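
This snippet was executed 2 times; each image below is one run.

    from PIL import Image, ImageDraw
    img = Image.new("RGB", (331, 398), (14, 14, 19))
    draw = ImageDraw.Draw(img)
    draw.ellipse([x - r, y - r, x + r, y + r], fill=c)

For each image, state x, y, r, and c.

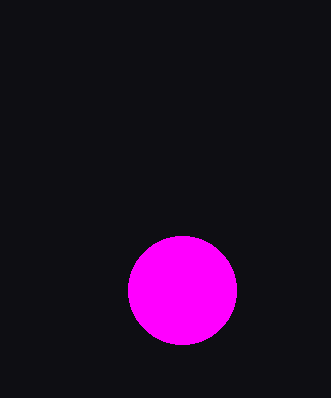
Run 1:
x = 182
y = 290
r = 54
c = 'magenta'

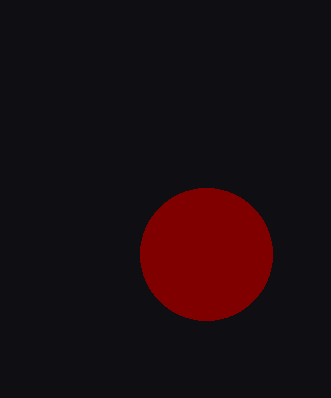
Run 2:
x = 206; y = 254; r = 66; c = 'maroon'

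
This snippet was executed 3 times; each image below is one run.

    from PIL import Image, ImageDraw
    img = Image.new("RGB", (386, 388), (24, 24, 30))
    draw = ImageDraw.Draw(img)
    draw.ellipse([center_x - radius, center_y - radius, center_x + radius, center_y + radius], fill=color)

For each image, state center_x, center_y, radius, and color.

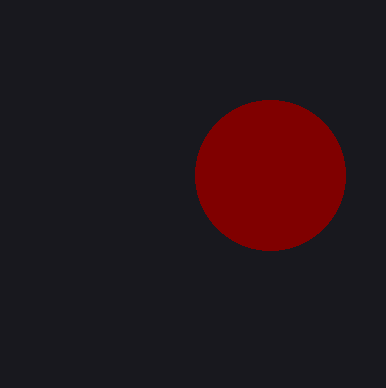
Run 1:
center_x = 270
center_y = 175
radius = 75
color = 'maroon'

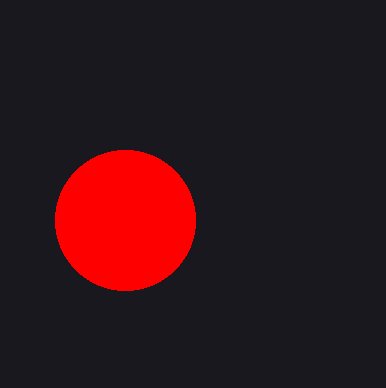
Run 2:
center_x = 125
center_y = 220
radius = 70
color = 'red'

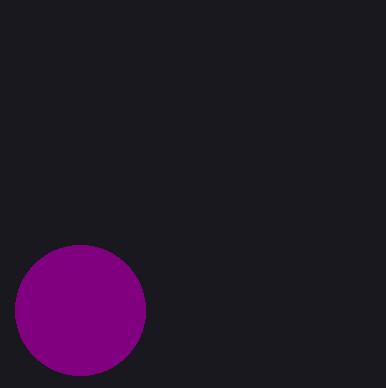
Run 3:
center_x = 80, center_y = 310, radius = 65, color = 'purple'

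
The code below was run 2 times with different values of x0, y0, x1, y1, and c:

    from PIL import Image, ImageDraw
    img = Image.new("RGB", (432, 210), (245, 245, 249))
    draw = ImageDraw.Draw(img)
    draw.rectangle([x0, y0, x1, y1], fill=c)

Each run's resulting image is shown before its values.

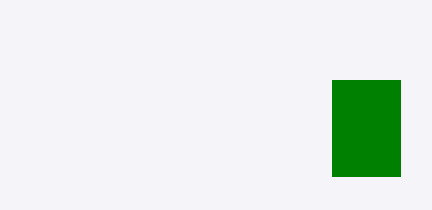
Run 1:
x0 = 332, y0 = 80, x1 = 400, y1 = 176, c = 'green'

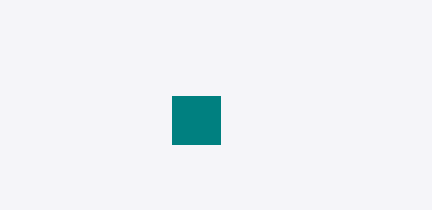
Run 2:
x0 = 172, y0 = 96, x1 = 220, y1 = 144, c = 'teal'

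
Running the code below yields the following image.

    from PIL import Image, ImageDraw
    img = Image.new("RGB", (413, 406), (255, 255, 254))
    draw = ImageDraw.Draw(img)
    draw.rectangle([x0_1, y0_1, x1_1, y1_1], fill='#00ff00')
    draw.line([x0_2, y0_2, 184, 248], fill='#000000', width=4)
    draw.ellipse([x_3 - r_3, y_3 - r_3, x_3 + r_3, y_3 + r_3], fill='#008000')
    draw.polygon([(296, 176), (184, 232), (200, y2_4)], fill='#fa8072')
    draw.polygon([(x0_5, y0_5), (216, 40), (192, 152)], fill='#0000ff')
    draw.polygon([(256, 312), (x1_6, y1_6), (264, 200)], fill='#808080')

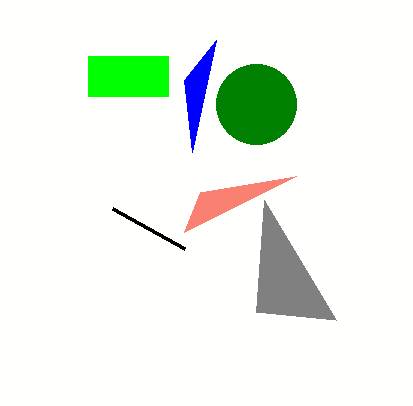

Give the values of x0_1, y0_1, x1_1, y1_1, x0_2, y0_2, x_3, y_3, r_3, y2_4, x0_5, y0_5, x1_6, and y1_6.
x0_1 = 88; y0_1 = 56; x1_1 = 168; y1_1 = 96; x0_2 = 112; y0_2 = 208; x_3 = 256; y_3 = 104; r_3 = 40; y2_4 = 192; x0_5 = 184; y0_5 = 80; x1_6 = 336; y1_6 = 320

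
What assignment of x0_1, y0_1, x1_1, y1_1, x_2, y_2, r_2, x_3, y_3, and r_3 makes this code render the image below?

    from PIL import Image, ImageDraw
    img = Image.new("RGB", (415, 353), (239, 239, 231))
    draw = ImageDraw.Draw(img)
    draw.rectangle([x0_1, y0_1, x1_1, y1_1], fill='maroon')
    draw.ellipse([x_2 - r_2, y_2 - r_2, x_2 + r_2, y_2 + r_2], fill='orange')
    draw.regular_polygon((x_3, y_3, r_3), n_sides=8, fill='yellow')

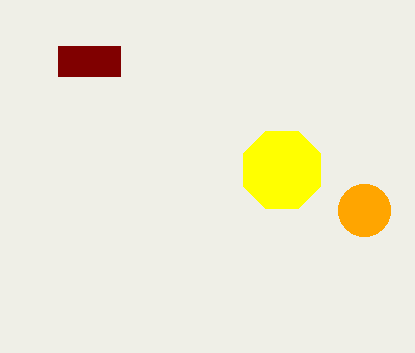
x0_1 = 58
y0_1 = 46
x1_1 = 120
y1_1 = 76
x_2 = 364
y_2 = 210
r_2 = 26
x_3 = 282
y_3 = 170
r_3 = 42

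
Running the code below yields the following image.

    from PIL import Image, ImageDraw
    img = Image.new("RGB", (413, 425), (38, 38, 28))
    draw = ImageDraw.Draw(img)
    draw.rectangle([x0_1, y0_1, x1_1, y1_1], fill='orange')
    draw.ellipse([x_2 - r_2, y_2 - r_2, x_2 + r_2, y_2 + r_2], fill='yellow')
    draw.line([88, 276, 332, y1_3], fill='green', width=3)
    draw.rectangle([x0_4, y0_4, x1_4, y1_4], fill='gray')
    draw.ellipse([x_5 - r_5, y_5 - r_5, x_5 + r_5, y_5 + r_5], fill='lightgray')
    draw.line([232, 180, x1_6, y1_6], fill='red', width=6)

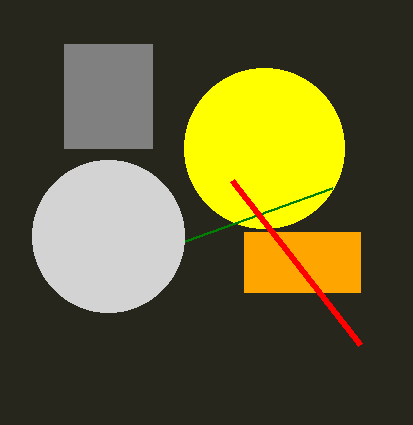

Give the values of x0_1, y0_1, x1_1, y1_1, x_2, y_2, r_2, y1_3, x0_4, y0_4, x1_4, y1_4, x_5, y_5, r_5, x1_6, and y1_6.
x0_1 = 244
y0_1 = 232
x1_1 = 360
y1_1 = 292
x_2 = 264
y_2 = 148
r_2 = 80
y1_3 = 188
x0_4 = 64
y0_4 = 44
x1_4 = 152
y1_4 = 148
x_5 = 108
y_5 = 236
r_5 = 76
x1_6 = 360
y1_6 = 344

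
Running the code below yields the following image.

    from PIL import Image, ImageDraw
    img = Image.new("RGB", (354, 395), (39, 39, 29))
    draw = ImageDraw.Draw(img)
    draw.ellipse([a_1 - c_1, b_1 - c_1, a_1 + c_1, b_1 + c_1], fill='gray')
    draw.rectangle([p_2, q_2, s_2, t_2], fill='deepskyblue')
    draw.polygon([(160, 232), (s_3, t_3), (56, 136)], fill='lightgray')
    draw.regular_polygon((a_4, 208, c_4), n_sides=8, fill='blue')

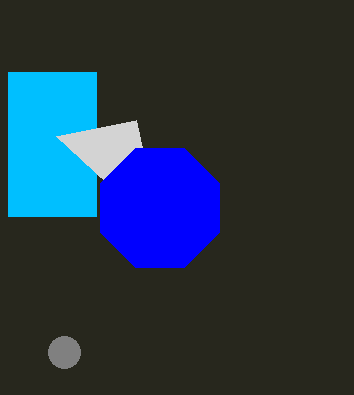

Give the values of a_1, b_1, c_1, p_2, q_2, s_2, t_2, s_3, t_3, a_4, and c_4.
a_1 = 64, b_1 = 352, c_1 = 16, p_2 = 8, q_2 = 72, s_2 = 96, t_2 = 216, s_3 = 136, t_3 = 120, a_4 = 160, c_4 = 64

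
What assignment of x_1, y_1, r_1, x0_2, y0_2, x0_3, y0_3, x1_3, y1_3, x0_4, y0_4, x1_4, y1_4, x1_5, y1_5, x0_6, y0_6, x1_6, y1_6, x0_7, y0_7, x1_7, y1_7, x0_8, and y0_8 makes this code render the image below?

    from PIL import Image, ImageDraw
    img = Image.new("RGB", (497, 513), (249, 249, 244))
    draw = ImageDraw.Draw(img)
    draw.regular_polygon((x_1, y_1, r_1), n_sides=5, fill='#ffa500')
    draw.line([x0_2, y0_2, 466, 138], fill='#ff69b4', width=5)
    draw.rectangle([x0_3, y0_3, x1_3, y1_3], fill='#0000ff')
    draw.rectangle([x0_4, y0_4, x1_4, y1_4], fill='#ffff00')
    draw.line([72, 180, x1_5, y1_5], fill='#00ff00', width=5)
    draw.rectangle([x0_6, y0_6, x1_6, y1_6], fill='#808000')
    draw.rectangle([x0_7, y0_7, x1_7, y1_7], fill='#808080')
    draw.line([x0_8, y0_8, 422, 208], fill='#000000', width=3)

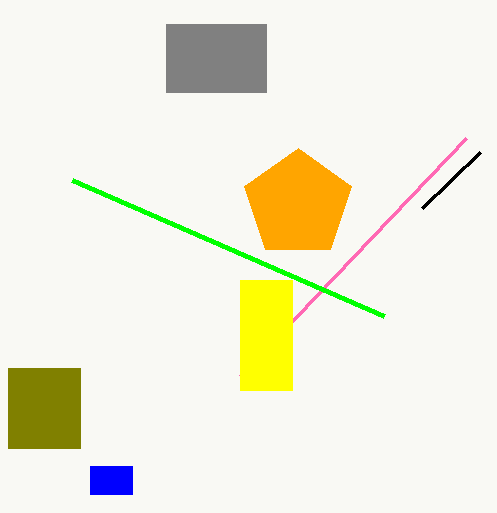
x_1 = 298, y_1 = 204, r_1 = 56, x0_2 = 240, y0_2 = 376, x0_3 = 90, y0_3 = 466, x1_3 = 132, y1_3 = 494, x0_4 = 240, y0_4 = 280, x1_4 = 292, y1_4 = 390, x1_5 = 384, y1_5 = 316, x0_6 = 8, y0_6 = 368, x1_6 = 80, y1_6 = 448, x0_7 = 166, y0_7 = 24, x1_7 = 266, y1_7 = 92, x0_8 = 480, y0_8 = 152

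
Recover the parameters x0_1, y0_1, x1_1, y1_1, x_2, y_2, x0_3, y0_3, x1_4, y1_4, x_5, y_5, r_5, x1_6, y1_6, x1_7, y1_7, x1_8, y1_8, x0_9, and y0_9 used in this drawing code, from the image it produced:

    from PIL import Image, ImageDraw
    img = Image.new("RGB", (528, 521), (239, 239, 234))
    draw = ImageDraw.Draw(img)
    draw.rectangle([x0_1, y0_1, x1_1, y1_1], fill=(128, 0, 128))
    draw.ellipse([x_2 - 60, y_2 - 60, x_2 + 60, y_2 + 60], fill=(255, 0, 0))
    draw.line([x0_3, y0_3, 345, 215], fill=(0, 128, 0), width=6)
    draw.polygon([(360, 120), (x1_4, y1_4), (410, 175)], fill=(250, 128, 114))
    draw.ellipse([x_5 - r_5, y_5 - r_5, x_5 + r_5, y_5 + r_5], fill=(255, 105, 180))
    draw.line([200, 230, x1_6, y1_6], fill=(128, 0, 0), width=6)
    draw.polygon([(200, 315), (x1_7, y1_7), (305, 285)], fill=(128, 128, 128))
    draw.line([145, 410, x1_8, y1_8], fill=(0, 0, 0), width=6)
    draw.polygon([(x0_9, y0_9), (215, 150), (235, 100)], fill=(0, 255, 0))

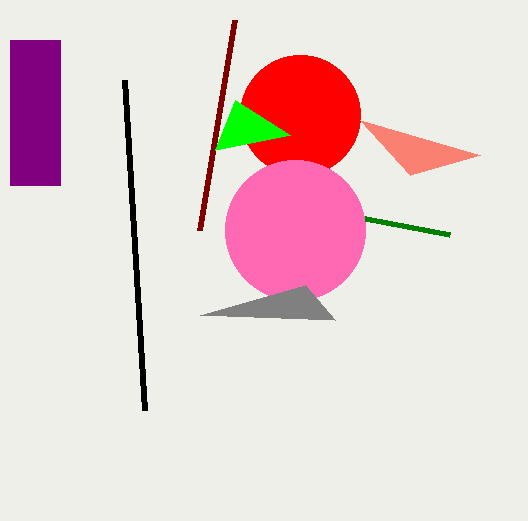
x0_1 = 10, y0_1 = 40, x1_1 = 60, y1_1 = 185, x_2 = 300, y_2 = 115, x0_3 = 450, y0_3 = 235, x1_4 = 480, y1_4 = 155, x_5 = 295, y_5 = 230, r_5 = 70, x1_6 = 235, y1_6 = 20, x1_7 = 335, y1_7 = 320, x1_8 = 125, y1_8 = 80, x0_9 = 290, y0_9 = 135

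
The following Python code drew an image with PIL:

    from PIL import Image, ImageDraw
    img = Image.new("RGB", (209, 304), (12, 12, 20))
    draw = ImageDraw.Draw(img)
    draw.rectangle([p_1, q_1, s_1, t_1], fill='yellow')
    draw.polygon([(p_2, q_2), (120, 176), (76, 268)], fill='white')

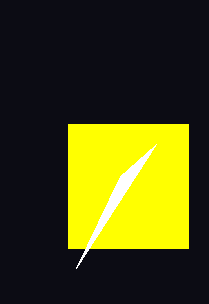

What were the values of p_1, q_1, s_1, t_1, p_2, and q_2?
p_1 = 68, q_1 = 124, s_1 = 188, t_1 = 248, p_2 = 156, q_2 = 144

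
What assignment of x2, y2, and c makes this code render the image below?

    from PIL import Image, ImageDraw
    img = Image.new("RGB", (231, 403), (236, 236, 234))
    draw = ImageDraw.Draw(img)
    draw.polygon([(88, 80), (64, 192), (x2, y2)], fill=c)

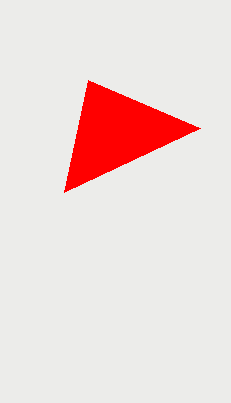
x2 = 200; y2 = 128; c = 'red'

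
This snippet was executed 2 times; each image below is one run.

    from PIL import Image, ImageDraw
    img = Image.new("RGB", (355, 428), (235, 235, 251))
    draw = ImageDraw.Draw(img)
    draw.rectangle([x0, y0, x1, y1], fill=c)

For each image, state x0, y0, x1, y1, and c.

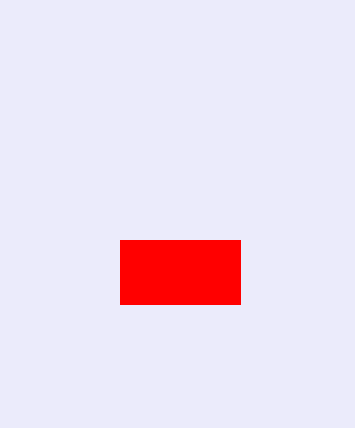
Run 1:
x0 = 120, y0 = 240, x1 = 240, y1 = 304, c = 'red'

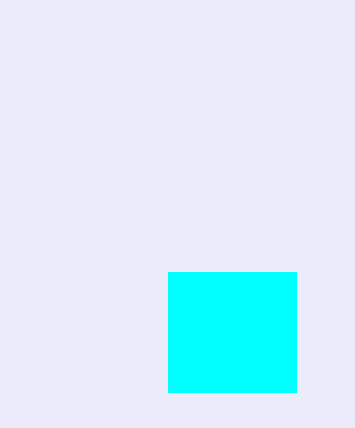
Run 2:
x0 = 168, y0 = 272, x1 = 296, y1 = 392, c = 'cyan'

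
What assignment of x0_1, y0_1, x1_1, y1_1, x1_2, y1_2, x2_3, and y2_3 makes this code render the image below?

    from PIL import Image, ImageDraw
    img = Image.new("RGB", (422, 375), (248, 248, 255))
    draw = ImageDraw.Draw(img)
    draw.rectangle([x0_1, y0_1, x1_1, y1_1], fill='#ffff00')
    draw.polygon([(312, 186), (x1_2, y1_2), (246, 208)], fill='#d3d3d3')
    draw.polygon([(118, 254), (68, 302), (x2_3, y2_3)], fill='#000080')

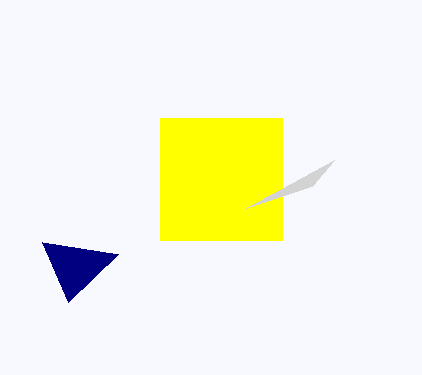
x0_1 = 160
y0_1 = 118
x1_1 = 282
y1_1 = 240
x1_2 = 334
y1_2 = 160
x2_3 = 42
y2_3 = 242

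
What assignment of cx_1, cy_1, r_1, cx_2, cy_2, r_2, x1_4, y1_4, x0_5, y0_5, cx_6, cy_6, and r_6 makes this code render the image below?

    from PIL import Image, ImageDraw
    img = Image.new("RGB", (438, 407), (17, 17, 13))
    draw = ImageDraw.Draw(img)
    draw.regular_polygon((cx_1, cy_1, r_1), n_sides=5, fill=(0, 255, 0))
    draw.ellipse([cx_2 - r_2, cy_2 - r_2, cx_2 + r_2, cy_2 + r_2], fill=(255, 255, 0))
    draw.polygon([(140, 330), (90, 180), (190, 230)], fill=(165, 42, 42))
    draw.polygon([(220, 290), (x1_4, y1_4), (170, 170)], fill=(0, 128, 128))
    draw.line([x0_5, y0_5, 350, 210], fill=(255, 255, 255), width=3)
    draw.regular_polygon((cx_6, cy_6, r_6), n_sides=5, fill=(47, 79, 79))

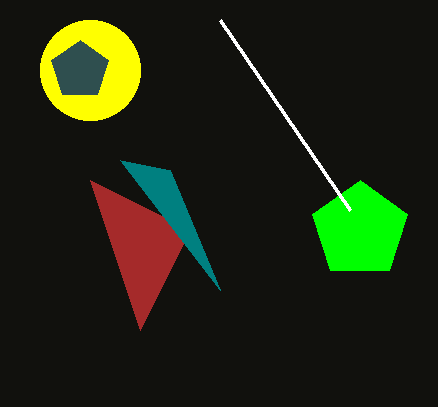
cx_1 = 360
cy_1 = 230
r_1 = 50
cx_2 = 90
cy_2 = 70
r_2 = 50
x1_4 = 120
y1_4 = 160
x0_5 = 220
y0_5 = 20
cx_6 = 80
cy_6 = 70
r_6 = 30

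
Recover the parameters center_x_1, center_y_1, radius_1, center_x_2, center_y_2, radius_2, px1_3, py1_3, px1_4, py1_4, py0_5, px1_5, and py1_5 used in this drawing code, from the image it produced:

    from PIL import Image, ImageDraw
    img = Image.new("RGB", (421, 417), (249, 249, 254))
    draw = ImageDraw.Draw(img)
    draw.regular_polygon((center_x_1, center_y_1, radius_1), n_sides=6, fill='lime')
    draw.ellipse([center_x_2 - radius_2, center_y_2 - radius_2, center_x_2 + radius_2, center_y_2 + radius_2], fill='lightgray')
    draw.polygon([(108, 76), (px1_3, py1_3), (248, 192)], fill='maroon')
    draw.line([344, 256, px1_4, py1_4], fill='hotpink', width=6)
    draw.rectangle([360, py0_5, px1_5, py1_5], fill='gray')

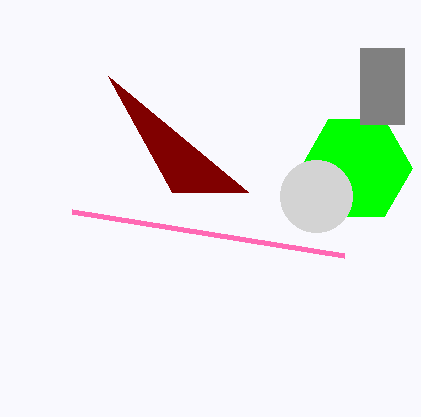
center_x_1 = 356
center_y_1 = 168
radius_1 = 56
center_x_2 = 316
center_y_2 = 196
radius_2 = 36
px1_3 = 172
py1_3 = 192
px1_4 = 72
py1_4 = 212
py0_5 = 48
px1_5 = 404
py1_5 = 124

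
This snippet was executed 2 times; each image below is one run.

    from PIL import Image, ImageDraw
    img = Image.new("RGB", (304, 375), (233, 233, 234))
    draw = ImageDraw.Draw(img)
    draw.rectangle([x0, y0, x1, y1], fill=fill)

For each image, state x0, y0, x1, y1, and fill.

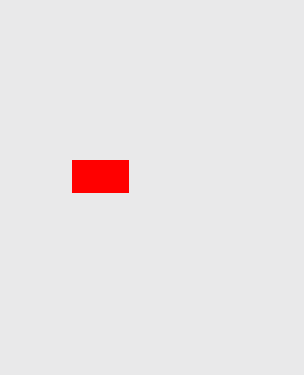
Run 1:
x0 = 72
y0 = 160
x1 = 128
y1 = 192
fill = 'red'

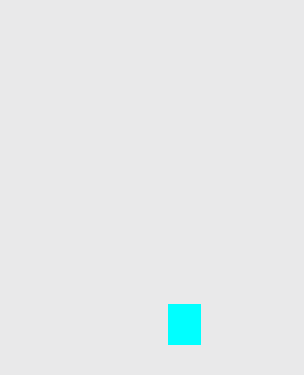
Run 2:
x0 = 168; y0 = 304; x1 = 200; y1 = 344; fill = 'cyan'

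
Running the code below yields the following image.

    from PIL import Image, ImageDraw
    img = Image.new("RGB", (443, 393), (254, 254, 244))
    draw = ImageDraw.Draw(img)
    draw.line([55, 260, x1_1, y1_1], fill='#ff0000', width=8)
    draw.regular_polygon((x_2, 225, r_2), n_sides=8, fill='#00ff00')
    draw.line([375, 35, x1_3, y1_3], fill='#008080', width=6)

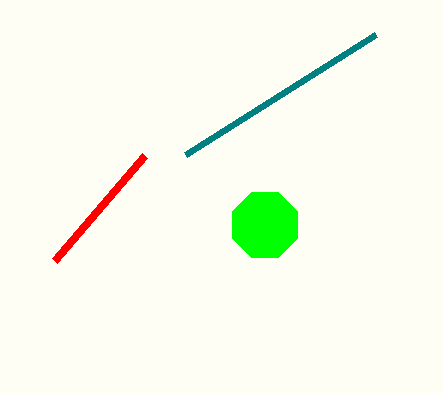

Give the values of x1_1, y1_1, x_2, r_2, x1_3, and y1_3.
x1_1 = 145; y1_1 = 155; x_2 = 265; r_2 = 35; x1_3 = 185; y1_3 = 155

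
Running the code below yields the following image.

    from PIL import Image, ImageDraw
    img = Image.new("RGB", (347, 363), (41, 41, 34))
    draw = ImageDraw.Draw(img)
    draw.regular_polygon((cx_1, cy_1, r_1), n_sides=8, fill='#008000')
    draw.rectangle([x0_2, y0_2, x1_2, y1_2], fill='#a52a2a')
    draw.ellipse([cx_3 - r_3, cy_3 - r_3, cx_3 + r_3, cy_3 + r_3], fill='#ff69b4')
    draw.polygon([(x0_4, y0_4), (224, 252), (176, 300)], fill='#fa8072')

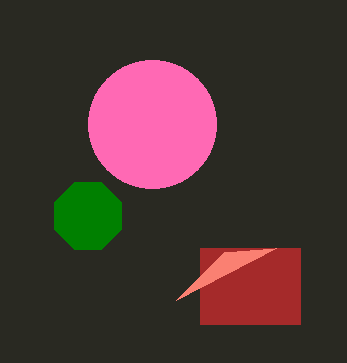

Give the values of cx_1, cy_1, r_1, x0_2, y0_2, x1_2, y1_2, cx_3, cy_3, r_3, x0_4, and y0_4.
cx_1 = 88
cy_1 = 216
r_1 = 36
x0_2 = 200
y0_2 = 248
x1_2 = 300
y1_2 = 324
cx_3 = 152
cy_3 = 124
r_3 = 64
x0_4 = 276
y0_4 = 248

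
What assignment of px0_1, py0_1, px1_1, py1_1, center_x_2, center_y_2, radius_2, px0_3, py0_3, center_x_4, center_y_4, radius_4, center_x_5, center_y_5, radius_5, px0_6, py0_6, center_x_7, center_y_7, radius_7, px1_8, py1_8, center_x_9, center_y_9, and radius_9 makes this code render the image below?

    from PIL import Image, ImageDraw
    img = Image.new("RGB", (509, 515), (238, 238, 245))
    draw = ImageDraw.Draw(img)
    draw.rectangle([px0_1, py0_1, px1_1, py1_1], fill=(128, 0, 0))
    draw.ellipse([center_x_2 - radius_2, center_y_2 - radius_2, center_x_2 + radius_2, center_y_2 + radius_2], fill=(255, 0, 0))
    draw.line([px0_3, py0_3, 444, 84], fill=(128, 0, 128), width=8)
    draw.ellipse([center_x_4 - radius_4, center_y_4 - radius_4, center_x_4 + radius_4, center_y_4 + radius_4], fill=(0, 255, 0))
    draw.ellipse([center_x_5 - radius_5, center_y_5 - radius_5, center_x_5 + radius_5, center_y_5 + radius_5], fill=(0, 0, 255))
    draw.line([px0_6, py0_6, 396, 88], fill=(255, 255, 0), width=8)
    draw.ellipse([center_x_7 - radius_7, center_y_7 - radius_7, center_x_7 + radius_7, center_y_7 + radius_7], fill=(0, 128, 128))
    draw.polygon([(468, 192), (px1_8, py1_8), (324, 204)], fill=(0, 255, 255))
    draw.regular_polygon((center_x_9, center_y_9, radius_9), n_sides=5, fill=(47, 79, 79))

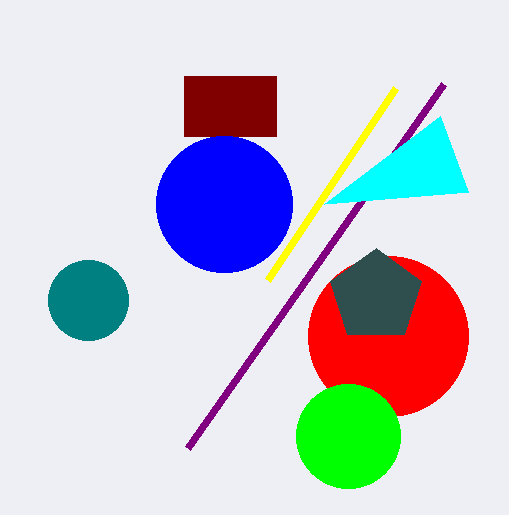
px0_1 = 184
py0_1 = 76
px1_1 = 276
py1_1 = 136
center_x_2 = 388
center_y_2 = 336
radius_2 = 80
px0_3 = 188
py0_3 = 448
center_x_4 = 348
center_y_4 = 436
radius_4 = 52
center_x_5 = 224
center_y_5 = 204
radius_5 = 68
px0_6 = 268
py0_6 = 280
center_x_7 = 88
center_y_7 = 300
radius_7 = 40
px1_8 = 440
py1_8 = 116
center_x_9 = 376
center_y_9 = 296
radius_9 = 48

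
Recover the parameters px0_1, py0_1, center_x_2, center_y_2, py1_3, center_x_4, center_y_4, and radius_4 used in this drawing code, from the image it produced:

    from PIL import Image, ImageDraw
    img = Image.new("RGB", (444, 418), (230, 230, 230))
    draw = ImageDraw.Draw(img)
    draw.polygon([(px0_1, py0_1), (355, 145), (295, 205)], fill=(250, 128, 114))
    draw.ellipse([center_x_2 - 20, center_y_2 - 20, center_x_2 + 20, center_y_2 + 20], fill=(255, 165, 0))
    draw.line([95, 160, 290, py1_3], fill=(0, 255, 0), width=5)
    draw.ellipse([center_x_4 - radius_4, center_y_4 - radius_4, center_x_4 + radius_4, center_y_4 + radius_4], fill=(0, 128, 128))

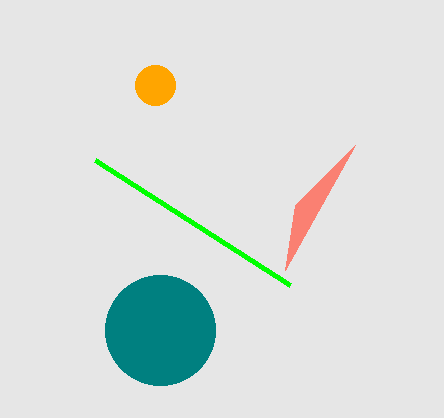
px0_1 = 285
py0_1 = 270
center_x_2 = 155
center_y_2 = 85
py1_3 = 285
center_x_4 = 160
center_y_4 = 330
radius_4 = 55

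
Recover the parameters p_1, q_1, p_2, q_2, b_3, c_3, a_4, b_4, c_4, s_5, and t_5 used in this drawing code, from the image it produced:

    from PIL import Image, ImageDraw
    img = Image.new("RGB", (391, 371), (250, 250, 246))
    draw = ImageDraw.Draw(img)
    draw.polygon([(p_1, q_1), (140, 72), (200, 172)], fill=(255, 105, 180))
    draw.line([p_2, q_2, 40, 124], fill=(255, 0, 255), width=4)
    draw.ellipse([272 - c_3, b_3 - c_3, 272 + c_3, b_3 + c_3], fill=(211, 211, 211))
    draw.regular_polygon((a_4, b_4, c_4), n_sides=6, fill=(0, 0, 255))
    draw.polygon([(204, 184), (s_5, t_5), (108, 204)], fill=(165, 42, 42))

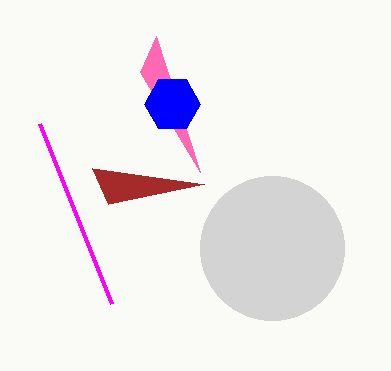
p_1 = 156, q_1 = 36, p_2 = 112, q_2 = 304, b_3 = 248, c_3 = 72, a_4 = 172, b_4 = 104, c_4 = 28, s_5 = 92, t_5 = 168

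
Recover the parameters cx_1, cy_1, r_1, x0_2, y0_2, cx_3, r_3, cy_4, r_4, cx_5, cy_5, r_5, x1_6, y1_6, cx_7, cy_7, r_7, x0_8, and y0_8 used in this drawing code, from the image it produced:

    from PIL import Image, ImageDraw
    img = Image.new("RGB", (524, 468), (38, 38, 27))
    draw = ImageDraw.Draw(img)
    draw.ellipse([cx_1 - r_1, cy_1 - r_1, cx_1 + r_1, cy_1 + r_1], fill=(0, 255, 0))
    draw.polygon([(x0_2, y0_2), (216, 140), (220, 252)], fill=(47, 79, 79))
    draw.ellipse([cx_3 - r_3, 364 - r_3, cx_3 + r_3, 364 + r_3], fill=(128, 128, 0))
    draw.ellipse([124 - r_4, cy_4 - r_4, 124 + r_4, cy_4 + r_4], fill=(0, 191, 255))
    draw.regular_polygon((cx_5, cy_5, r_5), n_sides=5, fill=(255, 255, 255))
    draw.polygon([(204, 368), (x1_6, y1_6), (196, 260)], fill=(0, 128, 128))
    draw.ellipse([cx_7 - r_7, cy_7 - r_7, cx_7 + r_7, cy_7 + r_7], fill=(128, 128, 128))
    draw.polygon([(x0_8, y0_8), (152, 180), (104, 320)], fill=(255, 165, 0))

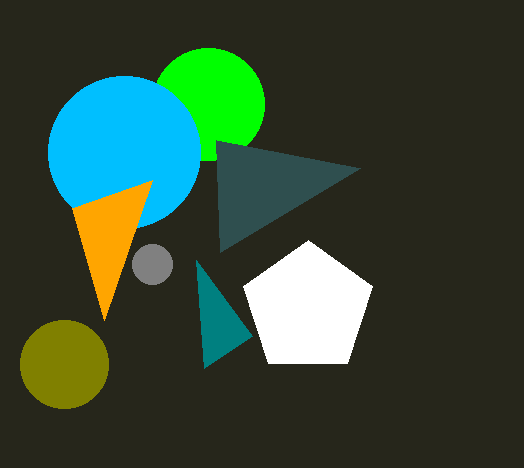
cx_1 = 208
cy_1 = 104
r_1 = 56
x0_2 = 360
y0_2 = 168
cx_3 = 64
r_3 = 44
cy_4 = 152
r_4 = 76
cx_5 = 308
cy_5 = 308
r_5 = 68
x1_6 = 252
y1_6 = 336
cx_7 = 152
cy_7 = 264
r_7 = 20
x0_8 = 72
y0_8 = 208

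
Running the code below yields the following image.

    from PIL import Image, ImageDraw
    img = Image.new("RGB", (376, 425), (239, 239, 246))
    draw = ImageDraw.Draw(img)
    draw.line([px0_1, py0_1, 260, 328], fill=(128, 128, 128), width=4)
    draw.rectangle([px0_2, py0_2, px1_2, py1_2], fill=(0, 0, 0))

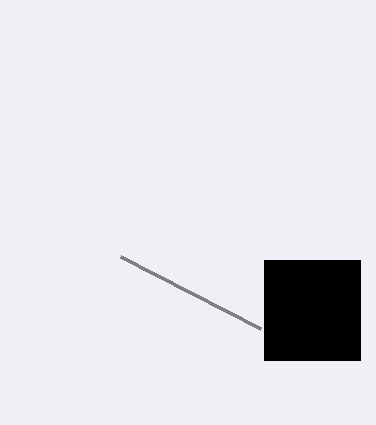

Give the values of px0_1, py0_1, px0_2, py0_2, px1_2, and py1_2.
px0_1 = 120; py0_1 = 256; px0_2 = 264; py0_2 = 260; px1_2 = 360; py1_2 = 360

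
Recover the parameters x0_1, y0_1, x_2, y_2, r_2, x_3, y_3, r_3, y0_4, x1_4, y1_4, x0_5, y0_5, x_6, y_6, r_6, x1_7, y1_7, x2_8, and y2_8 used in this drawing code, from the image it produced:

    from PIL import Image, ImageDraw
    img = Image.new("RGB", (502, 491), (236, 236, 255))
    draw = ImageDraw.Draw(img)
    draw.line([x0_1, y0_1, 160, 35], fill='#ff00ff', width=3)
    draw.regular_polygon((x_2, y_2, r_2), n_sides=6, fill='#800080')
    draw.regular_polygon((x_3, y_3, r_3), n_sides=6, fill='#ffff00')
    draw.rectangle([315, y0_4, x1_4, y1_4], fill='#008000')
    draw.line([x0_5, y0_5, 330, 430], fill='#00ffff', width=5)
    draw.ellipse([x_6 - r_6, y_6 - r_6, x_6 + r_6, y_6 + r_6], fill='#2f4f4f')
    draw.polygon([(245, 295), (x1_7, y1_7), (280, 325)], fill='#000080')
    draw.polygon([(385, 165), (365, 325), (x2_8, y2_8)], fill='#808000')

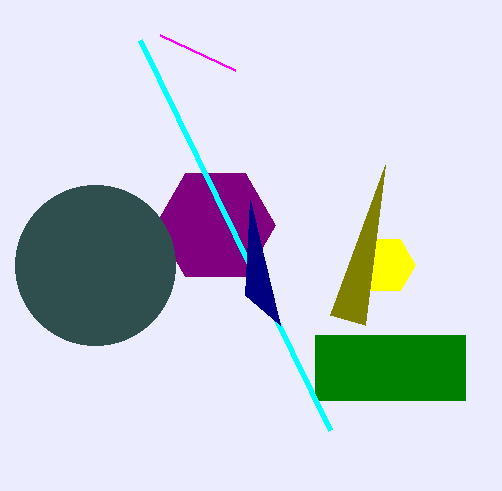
x0_1 = 235, y0_1 = 70, x_2 = 215, y_2 = 225, r_2 = 60, x_3 = 385, y_3 = 265, r_3 = 30, y0_4 = 335, x1_4 = 465, y1_4 = 400, x0_5 = 140, y0_5 = 40, x_6 = 95, y_6 = 265, r_6 = 80, x1_7 = 250, y1_7 = 200, x2_8 = 330, y2_8 = 315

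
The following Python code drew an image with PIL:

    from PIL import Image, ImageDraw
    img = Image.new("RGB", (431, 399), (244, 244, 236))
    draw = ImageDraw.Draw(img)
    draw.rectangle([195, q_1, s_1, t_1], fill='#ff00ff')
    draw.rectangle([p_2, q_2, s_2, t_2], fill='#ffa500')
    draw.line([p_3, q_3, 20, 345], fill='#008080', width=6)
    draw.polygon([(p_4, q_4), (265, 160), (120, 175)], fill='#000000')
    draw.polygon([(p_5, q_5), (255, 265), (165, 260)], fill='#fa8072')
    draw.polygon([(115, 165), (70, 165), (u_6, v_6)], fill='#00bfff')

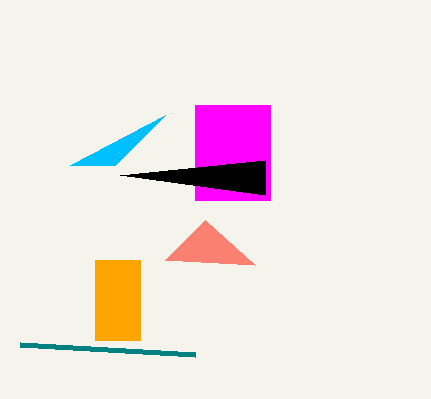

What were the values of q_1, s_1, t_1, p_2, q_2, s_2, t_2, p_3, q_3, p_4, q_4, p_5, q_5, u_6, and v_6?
q_1 = 105; s_1 = 270; t_1 = 200; p_2 = 95; q_2 = 260; s_2 = 140; t_2 = 340; p_3 = 195; q_3 = 355; p_4 = 265; q_4 = 195; p_5 = 205; q_5 = 220; u_6 = 165; v_6 = 115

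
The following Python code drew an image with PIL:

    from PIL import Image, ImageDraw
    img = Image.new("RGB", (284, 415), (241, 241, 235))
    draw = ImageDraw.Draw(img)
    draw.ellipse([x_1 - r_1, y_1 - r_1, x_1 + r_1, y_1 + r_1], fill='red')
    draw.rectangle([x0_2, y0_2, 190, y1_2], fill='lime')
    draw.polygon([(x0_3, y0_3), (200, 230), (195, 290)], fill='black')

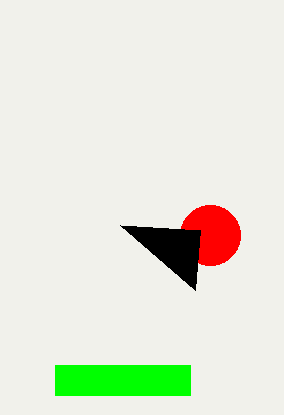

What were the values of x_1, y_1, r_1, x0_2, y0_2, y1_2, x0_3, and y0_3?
x_1 = 210, y_1 = 235, r_1 = 30, x0_2 = 55, y0_2 = 365, y1_2 = 395, x0_3 = 120, y0_3 = 225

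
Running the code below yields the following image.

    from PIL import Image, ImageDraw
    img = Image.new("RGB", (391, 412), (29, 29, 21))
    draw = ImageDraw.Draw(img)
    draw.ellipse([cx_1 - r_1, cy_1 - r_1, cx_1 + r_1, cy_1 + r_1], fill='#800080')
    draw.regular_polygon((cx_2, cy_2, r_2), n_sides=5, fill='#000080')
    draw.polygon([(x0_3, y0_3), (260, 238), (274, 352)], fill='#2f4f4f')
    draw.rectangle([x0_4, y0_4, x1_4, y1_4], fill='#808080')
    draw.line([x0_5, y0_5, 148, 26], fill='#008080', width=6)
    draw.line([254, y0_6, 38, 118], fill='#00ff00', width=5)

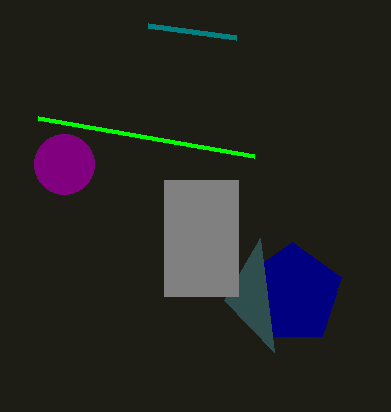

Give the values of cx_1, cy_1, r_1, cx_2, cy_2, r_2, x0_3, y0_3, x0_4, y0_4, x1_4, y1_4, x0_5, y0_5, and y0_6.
cx_1 = 64
cy_1 = 164
r_1 = 30
cx_2 = 292
cy_2 = 294
r_2 = 52
x0_3 = 224
y0_3 = 300
x0_4 = 164
y0_4 = 180
x1_4 = 238
y1_4 = 296
x0_5 = 236
y0_5 = 38
y0_6 = 156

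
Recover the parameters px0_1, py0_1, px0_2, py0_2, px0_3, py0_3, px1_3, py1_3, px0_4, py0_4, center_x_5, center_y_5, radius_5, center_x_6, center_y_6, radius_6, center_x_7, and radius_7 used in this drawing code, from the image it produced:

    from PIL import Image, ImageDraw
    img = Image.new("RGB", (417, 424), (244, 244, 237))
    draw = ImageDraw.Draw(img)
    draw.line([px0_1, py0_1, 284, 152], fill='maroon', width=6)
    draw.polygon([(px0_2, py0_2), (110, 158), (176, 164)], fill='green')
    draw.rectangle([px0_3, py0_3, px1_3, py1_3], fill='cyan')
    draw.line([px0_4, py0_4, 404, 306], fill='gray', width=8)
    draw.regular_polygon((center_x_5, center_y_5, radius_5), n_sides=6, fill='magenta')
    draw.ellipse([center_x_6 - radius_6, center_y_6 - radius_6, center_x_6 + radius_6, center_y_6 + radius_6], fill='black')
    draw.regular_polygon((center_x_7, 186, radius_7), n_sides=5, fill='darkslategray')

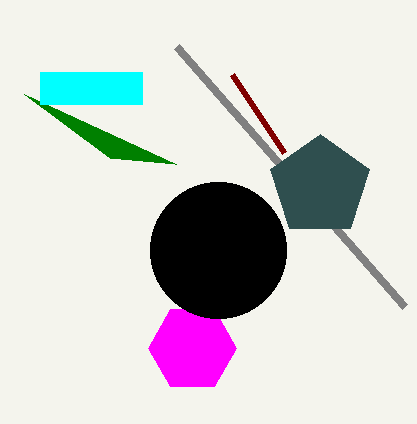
px0_1 = 232; py0_1 = 74; px0_2 = 24; py0_2 = 94; px0_3 = 40; py0_3 = 72; px1_3 = 142; py1_3 = 104; px0_4 = 176; py0_4 = 46; center_x_5 = 192; center_y_5 = 348; radius_5 = 44; center_x_6 = 218; center_y_6 = 250; radius_6 = 68; center_x_7 = 320; radius_7 = 52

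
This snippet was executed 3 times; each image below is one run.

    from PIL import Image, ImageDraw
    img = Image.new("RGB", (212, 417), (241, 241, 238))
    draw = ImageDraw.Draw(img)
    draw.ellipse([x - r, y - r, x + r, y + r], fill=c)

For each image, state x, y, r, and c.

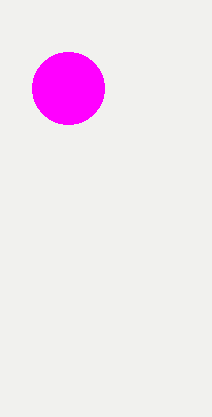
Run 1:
x = 68; y = 88; r = 36; c = 'magenta'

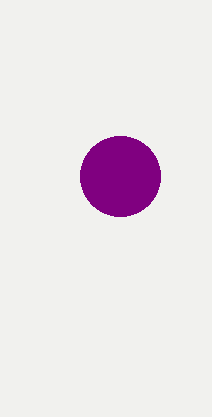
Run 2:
x = 120; y = 176; r = 40; c = 'purple'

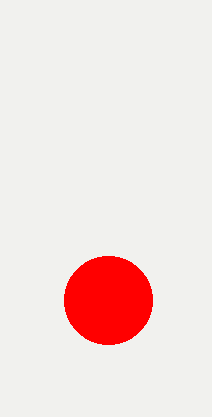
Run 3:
x = 108; y = 300; r = 44; c = 'red'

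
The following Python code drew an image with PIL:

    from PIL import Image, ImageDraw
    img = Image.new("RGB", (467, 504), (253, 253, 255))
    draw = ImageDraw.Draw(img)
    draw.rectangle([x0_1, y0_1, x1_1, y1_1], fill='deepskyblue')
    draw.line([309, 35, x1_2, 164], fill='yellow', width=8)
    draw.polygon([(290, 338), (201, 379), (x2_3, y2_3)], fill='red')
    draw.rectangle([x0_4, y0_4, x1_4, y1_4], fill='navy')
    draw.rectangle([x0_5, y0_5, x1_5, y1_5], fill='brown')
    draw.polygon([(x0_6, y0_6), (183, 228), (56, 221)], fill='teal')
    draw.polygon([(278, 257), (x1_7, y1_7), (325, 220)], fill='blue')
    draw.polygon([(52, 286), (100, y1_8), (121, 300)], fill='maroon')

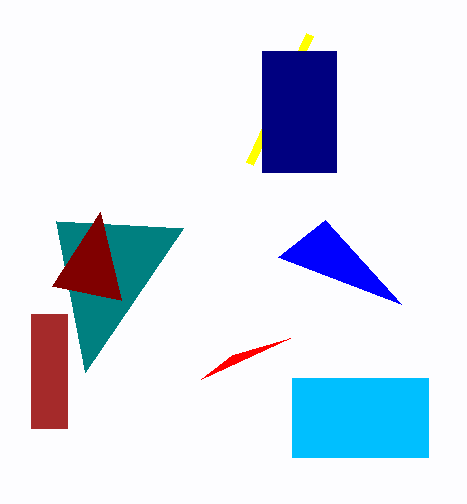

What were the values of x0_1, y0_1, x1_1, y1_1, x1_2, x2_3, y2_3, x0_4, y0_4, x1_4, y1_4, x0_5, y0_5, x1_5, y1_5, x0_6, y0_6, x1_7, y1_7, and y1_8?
x0_1 = 292; y0_1 = 378; x1_1 = 428; y1_1 = 457; x1_2 = 249; x2_3 = 232; y2_3 = 355; x0_4 = 262; y0_4 = 51; x1_4 = 336; y1_4 = 172; x0_5 = 31; y0_5 = 314; x1_5 = 67; y1_5 = 428; x0_6 = 85; y0_6 = 372; x1_7 = 401; y1_7 = 304; y1_8 = 212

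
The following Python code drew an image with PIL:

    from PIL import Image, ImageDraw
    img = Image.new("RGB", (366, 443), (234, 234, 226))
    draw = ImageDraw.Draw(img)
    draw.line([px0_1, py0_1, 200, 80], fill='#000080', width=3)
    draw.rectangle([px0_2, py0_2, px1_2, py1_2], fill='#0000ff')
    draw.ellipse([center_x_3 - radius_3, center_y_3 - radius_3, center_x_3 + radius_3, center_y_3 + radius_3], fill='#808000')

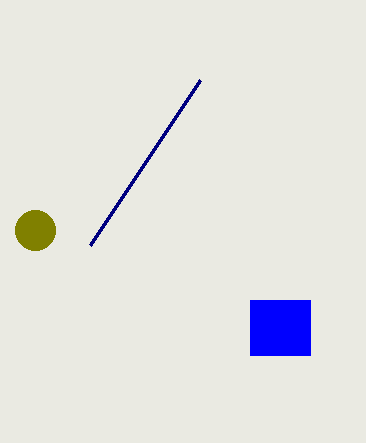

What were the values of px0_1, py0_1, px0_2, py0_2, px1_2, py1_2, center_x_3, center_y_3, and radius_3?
px0_1 = 90
py0_1 = 245
px0_2 = 250
py0_2 = 300
px1_2 = 310
py1_2 = 355
center_x_3 = 35
center_y_3 = 230
radius_3 = 20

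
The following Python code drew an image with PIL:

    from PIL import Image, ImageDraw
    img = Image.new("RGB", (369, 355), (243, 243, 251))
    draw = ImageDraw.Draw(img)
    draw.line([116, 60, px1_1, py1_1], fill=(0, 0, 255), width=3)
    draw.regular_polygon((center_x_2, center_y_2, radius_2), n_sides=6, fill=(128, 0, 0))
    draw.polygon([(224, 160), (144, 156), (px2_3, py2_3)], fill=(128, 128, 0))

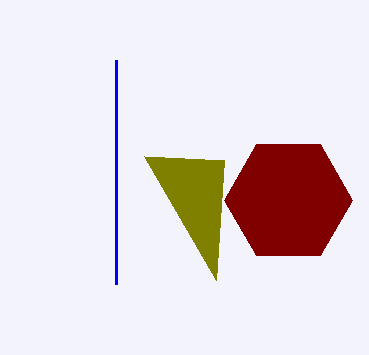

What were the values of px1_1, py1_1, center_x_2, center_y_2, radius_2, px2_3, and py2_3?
px1_1 = 116, py1_1 = 284, center_x_2 = 288, center_y_2 = 200, radius_2 = 64, px2_3 = 216, py2_3 = 280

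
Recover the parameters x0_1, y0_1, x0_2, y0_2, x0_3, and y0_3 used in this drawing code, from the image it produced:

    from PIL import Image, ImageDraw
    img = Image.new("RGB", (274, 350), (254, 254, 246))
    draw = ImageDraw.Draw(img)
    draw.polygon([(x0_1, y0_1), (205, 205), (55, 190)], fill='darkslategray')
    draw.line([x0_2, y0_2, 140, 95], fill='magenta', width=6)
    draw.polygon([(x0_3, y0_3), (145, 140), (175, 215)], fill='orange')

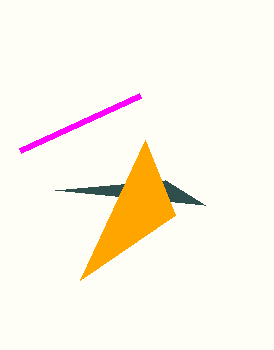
x0_1 = 165, y0_1 = 180, x0_2 = 20, y0_2 = 150, x0_3 = 80, y0_3 = 280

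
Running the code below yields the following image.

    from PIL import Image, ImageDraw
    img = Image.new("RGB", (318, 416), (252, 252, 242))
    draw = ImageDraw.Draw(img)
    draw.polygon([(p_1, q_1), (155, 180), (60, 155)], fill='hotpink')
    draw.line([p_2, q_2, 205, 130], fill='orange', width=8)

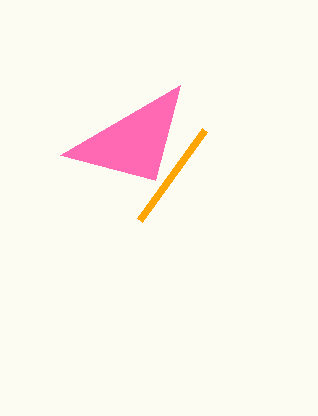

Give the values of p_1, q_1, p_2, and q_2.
p_1 = 180
q_1 = 85
p_2 = 140
q_2 = 220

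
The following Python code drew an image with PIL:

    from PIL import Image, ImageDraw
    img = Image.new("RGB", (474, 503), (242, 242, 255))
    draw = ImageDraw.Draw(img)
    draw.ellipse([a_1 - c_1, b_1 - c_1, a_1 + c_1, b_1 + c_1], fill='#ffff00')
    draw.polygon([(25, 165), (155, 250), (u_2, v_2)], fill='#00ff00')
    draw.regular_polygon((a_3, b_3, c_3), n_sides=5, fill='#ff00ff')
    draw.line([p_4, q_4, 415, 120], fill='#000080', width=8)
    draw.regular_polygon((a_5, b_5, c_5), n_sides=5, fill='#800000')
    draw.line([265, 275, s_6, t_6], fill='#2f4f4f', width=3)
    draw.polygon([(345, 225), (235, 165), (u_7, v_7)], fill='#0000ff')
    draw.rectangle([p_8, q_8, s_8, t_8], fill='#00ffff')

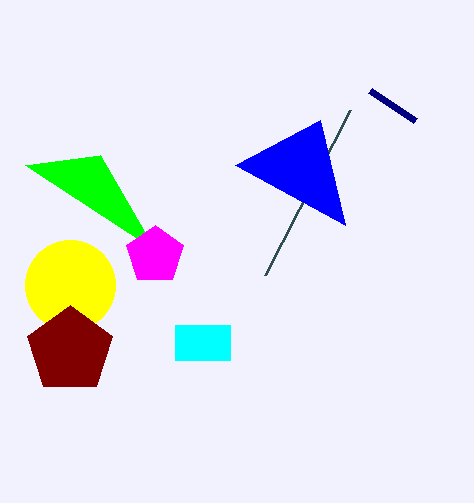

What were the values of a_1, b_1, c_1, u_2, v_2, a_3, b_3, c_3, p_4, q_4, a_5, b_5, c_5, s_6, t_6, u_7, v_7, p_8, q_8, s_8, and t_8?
a_1 = 70; b_1 = 285; c_1 = 45; u_2 = 100; v_2 = 155; a_3 = 155; b_3 = 255; c_3 = 30; p_4 = 370; q_4 = 90; a_5 = 70; b_5 = 350; c_5 = 45; s_6 = 350; t_6 = 110; u_7 = 320; v_7 = 120; p_8 = 175; q_8 = 325; s_8 = 230; t_8 = 360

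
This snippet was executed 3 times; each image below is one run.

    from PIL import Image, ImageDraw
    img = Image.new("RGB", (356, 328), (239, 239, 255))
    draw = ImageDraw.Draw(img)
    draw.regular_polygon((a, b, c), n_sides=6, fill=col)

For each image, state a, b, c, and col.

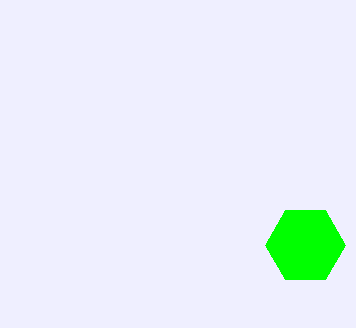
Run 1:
a = 305, b = 245, c = 40, col = 'lime'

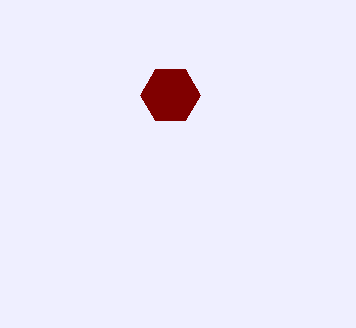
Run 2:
a = 170; b = 95; c = 30; col = 'maroon'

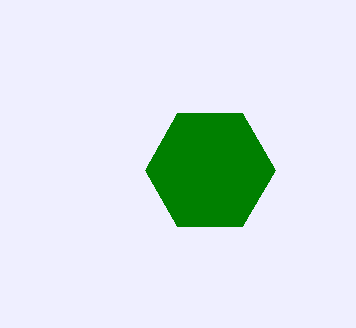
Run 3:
a = 210; b = 170; c = 65; col = 'green'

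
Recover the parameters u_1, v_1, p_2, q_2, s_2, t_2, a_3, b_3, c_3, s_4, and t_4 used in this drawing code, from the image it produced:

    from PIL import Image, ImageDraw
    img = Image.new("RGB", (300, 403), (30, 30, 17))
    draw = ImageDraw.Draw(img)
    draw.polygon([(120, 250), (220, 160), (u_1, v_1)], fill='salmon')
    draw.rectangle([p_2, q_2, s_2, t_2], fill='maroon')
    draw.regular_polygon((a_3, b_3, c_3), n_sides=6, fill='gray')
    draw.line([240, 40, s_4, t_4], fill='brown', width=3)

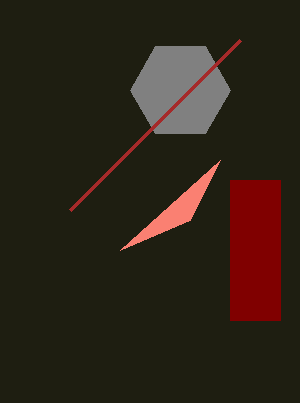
u_1 = 190, v_1 = 220, p_2 = 230, q_2 = 180, s_2 = 280, t_2 = 320, a_3 = 180, b_3 = 90, c_3 = 50, s_4 = 70, t_4 = 210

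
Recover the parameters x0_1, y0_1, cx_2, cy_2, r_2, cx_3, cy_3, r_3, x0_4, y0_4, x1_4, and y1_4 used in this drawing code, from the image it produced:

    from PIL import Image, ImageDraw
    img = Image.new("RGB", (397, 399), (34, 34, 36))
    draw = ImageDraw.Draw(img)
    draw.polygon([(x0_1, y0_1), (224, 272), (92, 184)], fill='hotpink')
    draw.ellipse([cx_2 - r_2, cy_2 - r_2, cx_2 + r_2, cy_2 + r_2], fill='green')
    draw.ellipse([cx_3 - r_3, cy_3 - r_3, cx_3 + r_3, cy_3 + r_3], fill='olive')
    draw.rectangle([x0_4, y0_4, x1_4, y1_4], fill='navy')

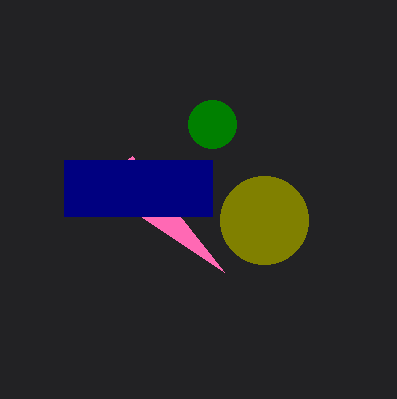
x0_1 = 132
y0_1 = 156
cx_2 = 212
cy_2 = 124
r_2 = 24
cx_3 = 264
cy_3 = 220
r_3 = 44
x0_4 = 64
y0_4 = 160
x1_4 = 212
y1_4 = 216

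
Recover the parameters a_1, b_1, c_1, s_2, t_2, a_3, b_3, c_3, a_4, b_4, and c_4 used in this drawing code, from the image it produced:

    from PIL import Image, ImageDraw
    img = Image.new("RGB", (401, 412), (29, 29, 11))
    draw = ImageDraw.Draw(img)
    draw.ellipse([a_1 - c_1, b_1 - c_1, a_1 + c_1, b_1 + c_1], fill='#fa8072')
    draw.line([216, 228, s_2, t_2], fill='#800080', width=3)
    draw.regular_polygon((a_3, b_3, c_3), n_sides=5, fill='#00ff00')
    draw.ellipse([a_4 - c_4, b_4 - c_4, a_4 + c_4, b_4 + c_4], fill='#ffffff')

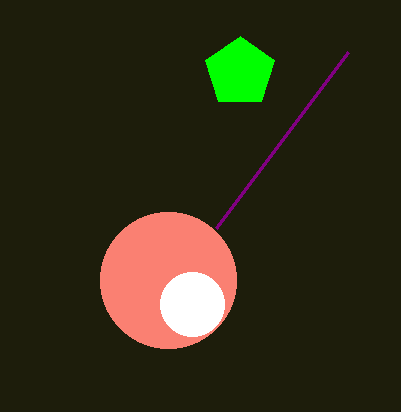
a_1 = 168
b_1 = 280
c_1 = 68
s_2 = 348
t_2 = 52
a_3 = 240
b_3 = 72
c_3 = 36
a_4 = 192
b_4 = 304
c_4 = 32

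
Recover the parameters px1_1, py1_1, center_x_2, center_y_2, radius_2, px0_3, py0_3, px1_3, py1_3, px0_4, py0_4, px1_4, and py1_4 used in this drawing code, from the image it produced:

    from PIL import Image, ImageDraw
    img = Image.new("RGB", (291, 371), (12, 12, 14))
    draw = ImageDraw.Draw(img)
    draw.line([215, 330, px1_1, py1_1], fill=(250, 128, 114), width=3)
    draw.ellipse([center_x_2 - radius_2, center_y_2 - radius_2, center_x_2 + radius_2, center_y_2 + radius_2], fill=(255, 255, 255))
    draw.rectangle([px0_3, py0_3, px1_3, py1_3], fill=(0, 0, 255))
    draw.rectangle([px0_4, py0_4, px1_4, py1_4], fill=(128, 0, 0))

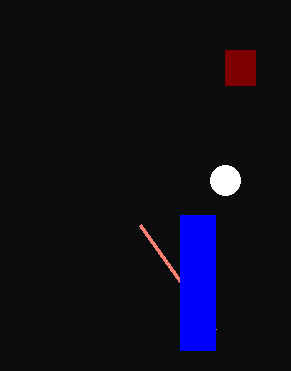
px1_1 = 140; py1_1 = 225; center_x_2 = 225; center_y_2 = 180; radius_2 = 15; px0_3 = 180; py0_3 = 215; px1_3 = 215; py1_3 = 350; px0_4 = 225; py0_4 = 50; px1_4 = 255; py1_4 = 85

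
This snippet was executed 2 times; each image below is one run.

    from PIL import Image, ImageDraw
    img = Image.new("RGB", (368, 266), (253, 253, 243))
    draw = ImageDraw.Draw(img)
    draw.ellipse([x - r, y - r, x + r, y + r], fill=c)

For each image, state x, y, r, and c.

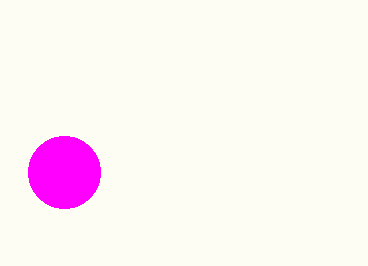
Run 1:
x = 64, y = 172, r = 36, c = 'magenta'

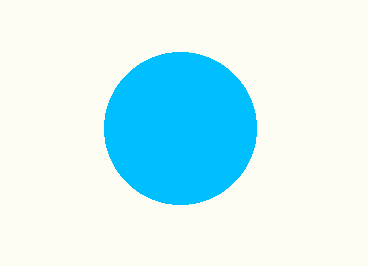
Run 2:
x = 180
y = 128
r = 76
c = 'deepskyblue'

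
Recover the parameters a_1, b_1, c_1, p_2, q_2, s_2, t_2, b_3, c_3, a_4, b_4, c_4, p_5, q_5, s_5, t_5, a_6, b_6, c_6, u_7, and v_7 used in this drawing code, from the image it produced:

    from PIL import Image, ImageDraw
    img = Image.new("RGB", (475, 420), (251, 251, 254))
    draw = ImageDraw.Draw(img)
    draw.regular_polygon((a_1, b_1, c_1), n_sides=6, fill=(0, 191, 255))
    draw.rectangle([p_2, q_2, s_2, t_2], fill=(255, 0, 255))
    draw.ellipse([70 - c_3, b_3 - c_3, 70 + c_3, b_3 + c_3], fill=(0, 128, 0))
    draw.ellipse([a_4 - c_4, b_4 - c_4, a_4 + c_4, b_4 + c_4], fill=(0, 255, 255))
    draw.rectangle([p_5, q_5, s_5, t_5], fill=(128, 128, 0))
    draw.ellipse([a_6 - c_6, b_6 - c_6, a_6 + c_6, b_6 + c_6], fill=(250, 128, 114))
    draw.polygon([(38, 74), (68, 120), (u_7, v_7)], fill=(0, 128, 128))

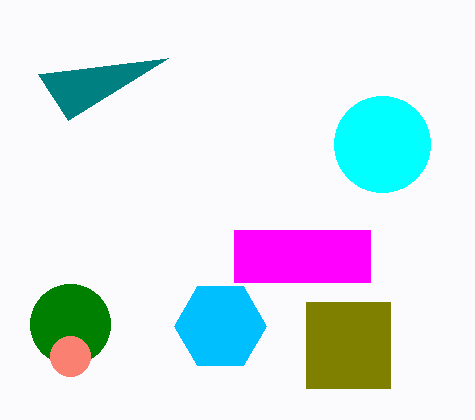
a_1 = 220
b_1 = 326
c_1 = 46
p_2 = 234
q_2 = 230
s_2 = 370
t_2 = 282
b_3 = 324
c_3 = 40
a_4 = 382
b_4 = 144
c_4 = 48
p_5 = 306
q_5 = 302
s_5 = 390
t_5 = 388
a_6 = 70
b_6 = 356
c_6 = 20
u_7 = 168
v_7 = 58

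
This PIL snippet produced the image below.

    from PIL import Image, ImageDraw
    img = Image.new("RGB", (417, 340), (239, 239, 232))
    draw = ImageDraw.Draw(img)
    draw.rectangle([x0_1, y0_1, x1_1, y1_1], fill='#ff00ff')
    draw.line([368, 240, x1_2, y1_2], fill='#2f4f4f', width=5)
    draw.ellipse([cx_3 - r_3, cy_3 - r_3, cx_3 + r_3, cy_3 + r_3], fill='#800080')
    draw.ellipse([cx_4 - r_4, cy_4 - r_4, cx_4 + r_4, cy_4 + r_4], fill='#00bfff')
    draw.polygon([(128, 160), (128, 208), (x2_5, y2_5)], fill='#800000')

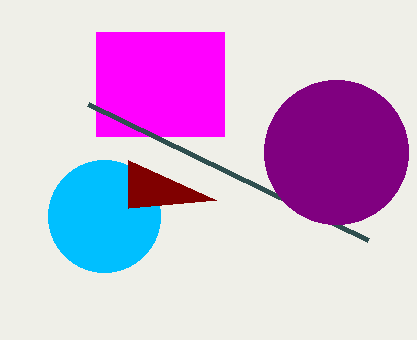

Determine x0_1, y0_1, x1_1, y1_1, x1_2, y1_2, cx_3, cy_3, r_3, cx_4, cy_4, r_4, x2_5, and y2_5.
x0_1 = 96; y0_1 = 32; x1_1 = 224; y1_1 = 136; x1_2 = 88; y1_2 = 104; cx_3 = 336; cy_3 = 152; r_3 = 72; cx_4 = 104; cy_4 = 216; r_4 = 56; x2_5 = 216; y2_5 = 200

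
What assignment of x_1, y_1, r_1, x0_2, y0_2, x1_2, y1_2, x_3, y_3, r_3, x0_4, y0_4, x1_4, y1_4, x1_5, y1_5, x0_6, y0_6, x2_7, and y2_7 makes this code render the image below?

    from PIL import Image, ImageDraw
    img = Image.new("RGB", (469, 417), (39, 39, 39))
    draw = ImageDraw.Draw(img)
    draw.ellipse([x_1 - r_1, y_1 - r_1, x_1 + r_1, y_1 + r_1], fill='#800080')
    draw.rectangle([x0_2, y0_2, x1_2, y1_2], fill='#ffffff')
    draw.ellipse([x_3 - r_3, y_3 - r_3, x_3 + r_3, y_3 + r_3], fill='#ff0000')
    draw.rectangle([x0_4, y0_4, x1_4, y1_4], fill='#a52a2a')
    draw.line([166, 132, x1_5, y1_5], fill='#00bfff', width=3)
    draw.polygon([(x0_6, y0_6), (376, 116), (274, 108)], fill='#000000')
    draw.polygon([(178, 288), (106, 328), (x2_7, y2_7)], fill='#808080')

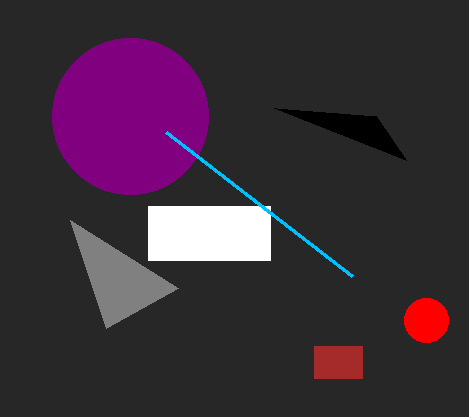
x_1 = 130, y_1 = 116, r_1 = 78, x0_2 = 148, y0_2 = 206, x1_2 = 270, y1_2 = 260, x_3 = 426, y_3 = 320, r_3 = 22, x0_4 = 314, y0_4 = 346, x1_4 = 362, y1_4 = 378, x1_5 = 352, y1_5 = 276, x0_6 = 406, y0_6 = 160, x2_7 = 70, y2_7 = 220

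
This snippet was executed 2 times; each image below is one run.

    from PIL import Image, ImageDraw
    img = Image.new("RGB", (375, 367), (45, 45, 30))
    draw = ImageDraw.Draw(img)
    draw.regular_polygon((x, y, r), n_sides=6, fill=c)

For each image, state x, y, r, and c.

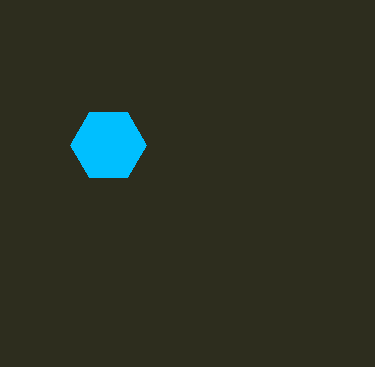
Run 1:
x = 108
y = 145
r = 38
c = 'deepskyblue'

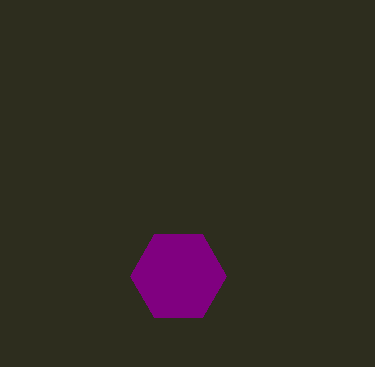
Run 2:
x = 178, y = 276, r = 48, c = 'purple'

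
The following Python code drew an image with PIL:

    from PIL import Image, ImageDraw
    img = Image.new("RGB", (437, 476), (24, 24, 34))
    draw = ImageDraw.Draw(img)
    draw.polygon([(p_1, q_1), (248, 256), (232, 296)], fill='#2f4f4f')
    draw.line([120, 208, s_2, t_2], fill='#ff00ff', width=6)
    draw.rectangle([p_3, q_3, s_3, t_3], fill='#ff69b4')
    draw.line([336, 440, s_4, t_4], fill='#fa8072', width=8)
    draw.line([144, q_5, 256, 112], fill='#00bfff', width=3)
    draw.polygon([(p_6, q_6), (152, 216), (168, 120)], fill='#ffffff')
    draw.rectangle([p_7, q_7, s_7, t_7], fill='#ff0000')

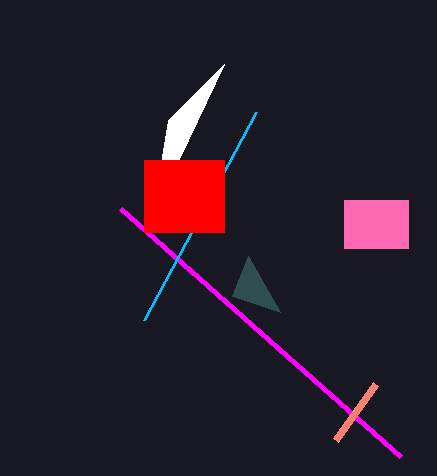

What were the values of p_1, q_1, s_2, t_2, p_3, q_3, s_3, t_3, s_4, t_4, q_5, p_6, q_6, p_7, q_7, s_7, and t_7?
p_1 = 280
q_1 = 312
s_2 = 400
t_2 = 456
p_3 = 344
q_3 = 200
s_3 = 408
t_3 = 248
s_4 = 376
t_4 = 384
q_5 = 320
p_6 = 224
q_6 = 64
p_7 = 144
q_7 = 160
s_7 = 224
t_7 = 232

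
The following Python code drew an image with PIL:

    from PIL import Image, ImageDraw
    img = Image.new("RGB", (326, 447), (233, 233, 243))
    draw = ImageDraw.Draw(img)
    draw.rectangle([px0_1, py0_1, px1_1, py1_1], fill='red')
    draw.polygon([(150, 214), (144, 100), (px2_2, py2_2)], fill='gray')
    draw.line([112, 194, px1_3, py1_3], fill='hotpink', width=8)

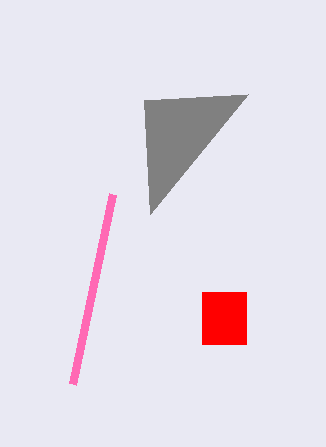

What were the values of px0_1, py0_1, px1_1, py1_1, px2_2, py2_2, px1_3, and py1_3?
px0_1 = 202; py0_1 = 292; px1_1 = 246; py1_1 = 344; px2_2 = 248; py2_2 = 94; px1_3 = 72; py1_3 = 384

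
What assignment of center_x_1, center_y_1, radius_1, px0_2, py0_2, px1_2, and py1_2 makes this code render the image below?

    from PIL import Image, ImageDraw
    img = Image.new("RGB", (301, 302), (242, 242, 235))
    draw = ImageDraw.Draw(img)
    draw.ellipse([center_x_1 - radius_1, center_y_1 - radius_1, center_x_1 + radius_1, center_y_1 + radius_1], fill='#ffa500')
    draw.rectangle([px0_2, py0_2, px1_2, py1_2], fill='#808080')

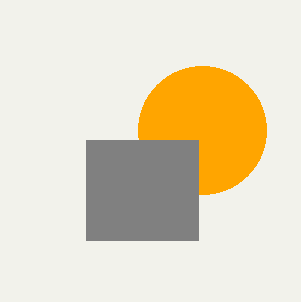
center_x_1 = 202, center_y_1 = 130, radius_1 = 64, px0_2 = 86, py0_2 = 140, px1_2 = 198, py1_2 = 240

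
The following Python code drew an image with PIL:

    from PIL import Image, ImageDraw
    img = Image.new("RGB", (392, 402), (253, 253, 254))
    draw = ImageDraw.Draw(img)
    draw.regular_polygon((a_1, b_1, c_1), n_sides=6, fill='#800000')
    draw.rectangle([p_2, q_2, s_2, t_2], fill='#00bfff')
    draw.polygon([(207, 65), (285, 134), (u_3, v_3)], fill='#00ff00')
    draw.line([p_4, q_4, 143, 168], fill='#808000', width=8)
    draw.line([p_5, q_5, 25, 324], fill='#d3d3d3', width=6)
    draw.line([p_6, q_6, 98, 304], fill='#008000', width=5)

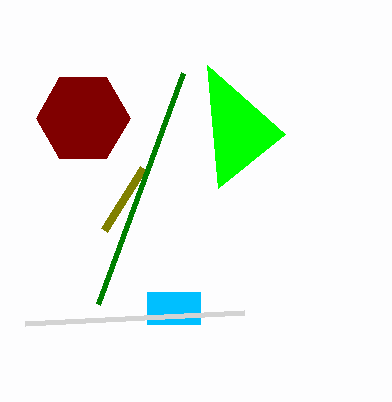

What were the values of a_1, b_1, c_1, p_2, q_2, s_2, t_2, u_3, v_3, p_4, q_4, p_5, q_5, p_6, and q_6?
a_1 = 83, b_1 = 118, c_1 = 47, p_2 = 147, q_2 = 292, s_2 = 200, t_2 = 324, u_3 = 218, v_3 = 188, p_4 = 104, q_4 = 230, p_5 = 244, q_5 = 313, p_6 = 183, q_6 = 73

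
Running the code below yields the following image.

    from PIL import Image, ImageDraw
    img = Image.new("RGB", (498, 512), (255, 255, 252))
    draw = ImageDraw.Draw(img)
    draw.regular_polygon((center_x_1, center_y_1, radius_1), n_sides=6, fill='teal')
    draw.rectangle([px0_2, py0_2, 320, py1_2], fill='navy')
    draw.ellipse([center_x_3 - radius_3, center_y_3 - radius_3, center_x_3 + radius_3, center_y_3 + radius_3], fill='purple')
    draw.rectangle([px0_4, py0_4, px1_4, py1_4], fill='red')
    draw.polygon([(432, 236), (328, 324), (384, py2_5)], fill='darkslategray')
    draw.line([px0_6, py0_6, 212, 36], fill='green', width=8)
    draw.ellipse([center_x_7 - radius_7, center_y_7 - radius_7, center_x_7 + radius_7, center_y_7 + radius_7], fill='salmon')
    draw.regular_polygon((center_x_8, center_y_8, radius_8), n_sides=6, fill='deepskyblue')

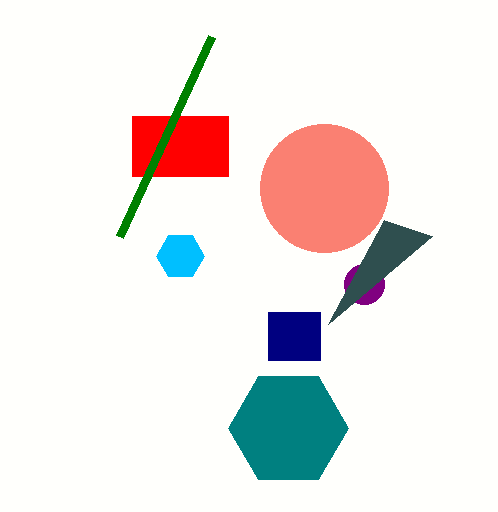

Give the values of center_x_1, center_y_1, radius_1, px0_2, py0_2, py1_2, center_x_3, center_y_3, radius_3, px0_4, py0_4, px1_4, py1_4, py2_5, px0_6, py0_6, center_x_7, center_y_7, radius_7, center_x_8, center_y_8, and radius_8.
center_x_1 = 288; center_y_1 = 428; radius_1 = 60; px0_2 = 268; py0_2 = 312; py1_2 = 360; center_x_3 = 364; center_y_3 = 284; radius_3 = 20; px0_4 = 132; py0_4 = 116; px1_4 = 228; py1_4 = 176; py2_5 = 220; px0_6 = 120; py0_6 = 236; center_x_7 = 324; center_y_7 = 188; radius_7 = 64; center_x_8 = 180; center_y_8 = 256; radius_8 = 24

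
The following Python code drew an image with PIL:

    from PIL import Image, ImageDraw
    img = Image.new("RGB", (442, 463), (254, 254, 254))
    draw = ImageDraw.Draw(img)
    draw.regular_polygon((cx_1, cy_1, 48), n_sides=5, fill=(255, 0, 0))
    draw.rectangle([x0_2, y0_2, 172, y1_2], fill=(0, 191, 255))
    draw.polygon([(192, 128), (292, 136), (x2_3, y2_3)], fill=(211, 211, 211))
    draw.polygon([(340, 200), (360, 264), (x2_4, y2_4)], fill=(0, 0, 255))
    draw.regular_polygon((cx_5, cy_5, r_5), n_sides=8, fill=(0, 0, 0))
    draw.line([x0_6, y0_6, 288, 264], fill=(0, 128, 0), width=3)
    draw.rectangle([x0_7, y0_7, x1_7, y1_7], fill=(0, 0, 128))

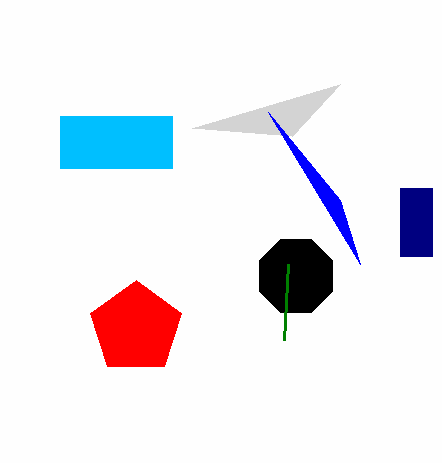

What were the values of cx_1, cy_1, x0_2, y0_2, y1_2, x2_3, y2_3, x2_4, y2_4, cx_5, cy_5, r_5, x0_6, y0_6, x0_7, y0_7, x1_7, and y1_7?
cx_1 = 136, cy_1 = 328, x0_2 = 60, y0_2 = 116, y1_2 = 168, x2_3 = 340, y2_3 = 84, x2_4 = 268, y2_4 = 112, cx_5 = 296, cy_5 = 276, r_5 = 40, x0_6 = 284, y0_6 = 340, x0_7 = 400, y0_7 = 188, x1_7 = 432, y1_7 = 256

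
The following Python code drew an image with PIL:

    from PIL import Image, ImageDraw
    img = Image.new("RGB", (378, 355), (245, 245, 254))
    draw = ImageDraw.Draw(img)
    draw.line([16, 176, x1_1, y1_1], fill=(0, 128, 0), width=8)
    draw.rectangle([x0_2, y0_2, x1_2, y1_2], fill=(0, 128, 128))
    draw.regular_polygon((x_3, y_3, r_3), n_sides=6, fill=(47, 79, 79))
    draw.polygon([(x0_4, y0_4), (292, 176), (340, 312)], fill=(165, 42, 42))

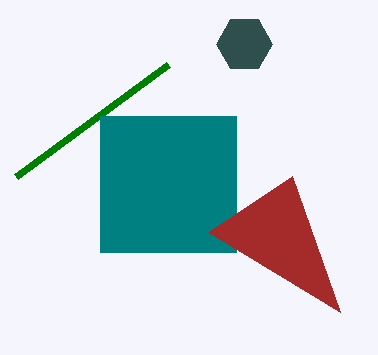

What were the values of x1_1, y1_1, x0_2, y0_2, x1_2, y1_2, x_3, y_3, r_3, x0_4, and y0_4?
x1_1 = 168, y1_1 = 64, x0_2 = 100, y0_2 = 116, x1_2 = 236, y1_2 = 252, x_3 = 244, y_3 = 44, r_3 = 28, x0_4 = 208, y0_4 = 232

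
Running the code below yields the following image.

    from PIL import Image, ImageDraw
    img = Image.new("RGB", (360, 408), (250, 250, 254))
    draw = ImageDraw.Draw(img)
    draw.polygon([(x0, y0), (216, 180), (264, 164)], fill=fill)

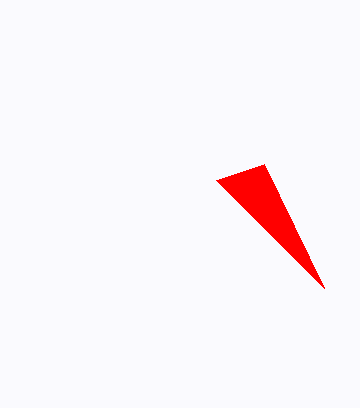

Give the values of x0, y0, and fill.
x0 = 324; y0 = 288; fill = 'red'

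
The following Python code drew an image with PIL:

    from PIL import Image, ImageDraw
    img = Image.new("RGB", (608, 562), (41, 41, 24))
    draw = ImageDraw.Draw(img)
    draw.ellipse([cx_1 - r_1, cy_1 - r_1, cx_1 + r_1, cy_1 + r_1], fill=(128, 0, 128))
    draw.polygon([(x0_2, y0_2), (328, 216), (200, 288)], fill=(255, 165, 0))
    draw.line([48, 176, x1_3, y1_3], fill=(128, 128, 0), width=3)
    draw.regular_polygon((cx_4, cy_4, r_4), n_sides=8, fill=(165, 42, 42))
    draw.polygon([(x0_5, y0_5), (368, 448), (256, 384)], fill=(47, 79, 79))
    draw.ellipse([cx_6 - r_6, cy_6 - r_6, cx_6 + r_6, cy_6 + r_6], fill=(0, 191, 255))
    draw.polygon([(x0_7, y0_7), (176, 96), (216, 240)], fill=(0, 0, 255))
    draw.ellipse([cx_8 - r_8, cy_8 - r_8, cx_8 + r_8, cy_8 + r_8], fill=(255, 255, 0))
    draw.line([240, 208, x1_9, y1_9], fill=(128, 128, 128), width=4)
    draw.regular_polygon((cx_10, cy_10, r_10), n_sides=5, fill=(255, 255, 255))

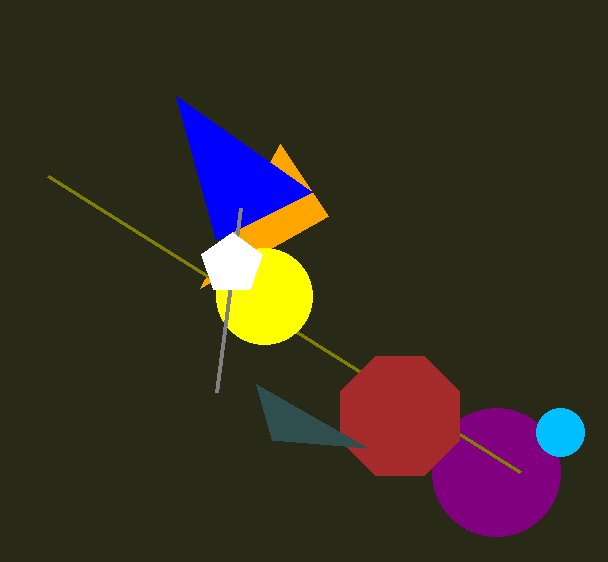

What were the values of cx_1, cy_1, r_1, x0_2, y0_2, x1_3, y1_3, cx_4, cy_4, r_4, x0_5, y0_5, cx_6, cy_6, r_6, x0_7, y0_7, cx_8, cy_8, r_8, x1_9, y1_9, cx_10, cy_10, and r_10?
cx_1 = 496, cy_1 = 472, r_1 = 64, x0_2 = 280, y0_2 = 144, x1_3 = 520, y1_3 = 472, cx_4 = 400, cy_4 = 416, r_4 = 64, x0_5 = 272, y0_5 = 440, cx_6 = 560, cy_6 = 432, r_6 = 24, x0_7 = 312, y0_7 = 192, cx_8 = 264, cy_8 = 296, r_8 = 48, x1_9 = 216, y1_9 = 392, cx_10 = 232, cy_10 = 264, r_10 = 32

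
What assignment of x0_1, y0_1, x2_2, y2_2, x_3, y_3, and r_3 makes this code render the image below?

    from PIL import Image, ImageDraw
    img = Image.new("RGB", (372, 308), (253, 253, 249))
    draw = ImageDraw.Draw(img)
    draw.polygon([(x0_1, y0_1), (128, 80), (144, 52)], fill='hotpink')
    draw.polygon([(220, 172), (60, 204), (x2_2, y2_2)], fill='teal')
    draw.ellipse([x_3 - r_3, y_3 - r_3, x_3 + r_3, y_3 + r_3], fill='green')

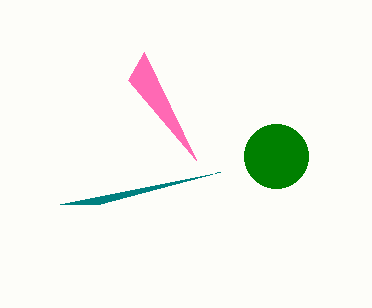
x0_1 = 196
y0_1 = 160
x2_2 = 100
y2_2 = 204
x_3 = 276
y_3 = 156
r_3 = 32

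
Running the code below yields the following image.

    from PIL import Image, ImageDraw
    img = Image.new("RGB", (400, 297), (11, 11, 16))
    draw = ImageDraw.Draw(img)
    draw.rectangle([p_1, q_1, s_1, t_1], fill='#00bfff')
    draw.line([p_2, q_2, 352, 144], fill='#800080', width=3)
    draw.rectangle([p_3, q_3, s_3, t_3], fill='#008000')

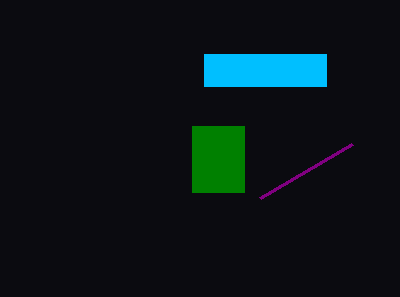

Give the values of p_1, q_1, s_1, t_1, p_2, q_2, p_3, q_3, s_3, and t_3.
p_1 = 204
q_1 = 54
s_1 = 326
t_1 = 86
p_2 = 260
q_2 = 198
p_3 = 192
q_3 = 126
s_3 = 244
t_3 = 192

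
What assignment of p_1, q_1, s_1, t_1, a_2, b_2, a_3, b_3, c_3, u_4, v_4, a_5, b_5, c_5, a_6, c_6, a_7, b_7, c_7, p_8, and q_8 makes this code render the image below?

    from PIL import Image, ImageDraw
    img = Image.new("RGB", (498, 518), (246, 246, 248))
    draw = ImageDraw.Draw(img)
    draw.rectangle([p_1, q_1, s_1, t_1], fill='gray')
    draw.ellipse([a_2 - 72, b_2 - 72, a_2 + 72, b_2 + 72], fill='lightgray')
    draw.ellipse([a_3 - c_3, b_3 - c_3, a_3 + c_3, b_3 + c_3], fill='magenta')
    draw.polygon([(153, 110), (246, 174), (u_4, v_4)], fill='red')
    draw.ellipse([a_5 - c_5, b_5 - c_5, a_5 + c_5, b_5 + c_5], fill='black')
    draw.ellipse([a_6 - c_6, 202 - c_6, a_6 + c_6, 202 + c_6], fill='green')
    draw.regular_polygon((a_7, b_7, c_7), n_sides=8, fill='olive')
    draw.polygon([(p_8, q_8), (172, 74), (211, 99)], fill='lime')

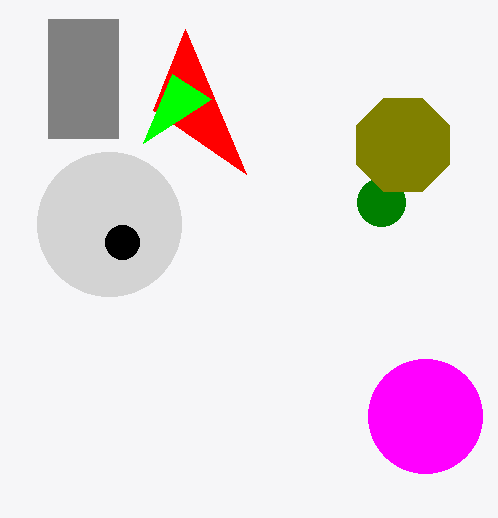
p_1 = 48
q_1 = 19
s_1 = 118
t_1 = 138
a_2 = 109
b_2 = 224
a_3 = 425
b_3 = 416
c_3 = 57
u_4 = 185
v_4 = 29
a_5 = 122
b_5 = 242
c_5 = 17
a_6 = 381
c_6 = 24
a_7 = 403
b_7 = 145
c_7 = 50
p_8 = 143
q_8 = 143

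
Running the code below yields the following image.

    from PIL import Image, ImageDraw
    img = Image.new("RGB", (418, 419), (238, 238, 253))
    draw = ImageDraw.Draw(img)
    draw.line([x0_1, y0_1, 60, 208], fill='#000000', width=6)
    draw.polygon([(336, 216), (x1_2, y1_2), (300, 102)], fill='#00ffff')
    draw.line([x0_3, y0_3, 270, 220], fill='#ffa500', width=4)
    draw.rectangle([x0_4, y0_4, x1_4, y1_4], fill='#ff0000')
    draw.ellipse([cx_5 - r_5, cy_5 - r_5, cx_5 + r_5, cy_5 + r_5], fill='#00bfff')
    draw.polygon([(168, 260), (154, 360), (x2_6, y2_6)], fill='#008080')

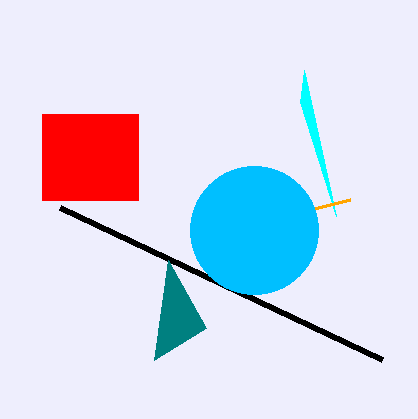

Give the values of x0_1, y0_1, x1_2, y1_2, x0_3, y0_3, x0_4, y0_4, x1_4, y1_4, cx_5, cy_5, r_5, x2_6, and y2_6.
x0_1 = 382; y0_1 = 360; x1_2 = 304; y1_2 = 70; x0_3 = 350; y0_3 = 200; x0_4 = 42; y0_4 = 114; x1_4 = 138; y1_4 = 200; cx_5 = 254; cy_5 = 230; r_5 = 64; x2_6 = 206; y2_6 = 328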